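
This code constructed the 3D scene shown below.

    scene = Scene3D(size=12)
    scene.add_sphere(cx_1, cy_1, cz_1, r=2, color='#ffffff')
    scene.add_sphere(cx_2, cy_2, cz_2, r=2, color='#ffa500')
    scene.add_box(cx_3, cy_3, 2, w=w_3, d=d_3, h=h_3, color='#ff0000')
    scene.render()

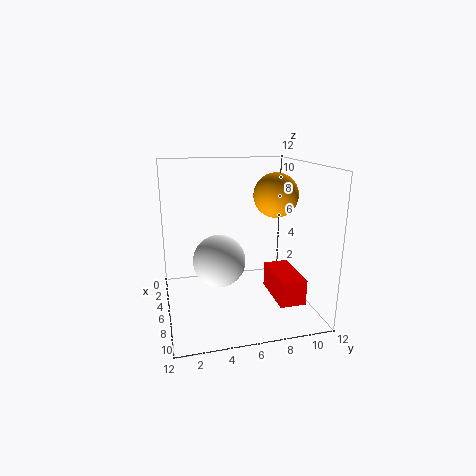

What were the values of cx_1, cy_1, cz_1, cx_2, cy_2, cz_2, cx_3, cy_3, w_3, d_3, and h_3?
cx_1 = 8; cy_1 = 4; cz_1 = 5; cx_2 = 4; cy_2 = 10; cz_2 = 9; cx_3 = 7; cy_3 = 8; w_3 = 4; d_3 = 2; h_3 = 2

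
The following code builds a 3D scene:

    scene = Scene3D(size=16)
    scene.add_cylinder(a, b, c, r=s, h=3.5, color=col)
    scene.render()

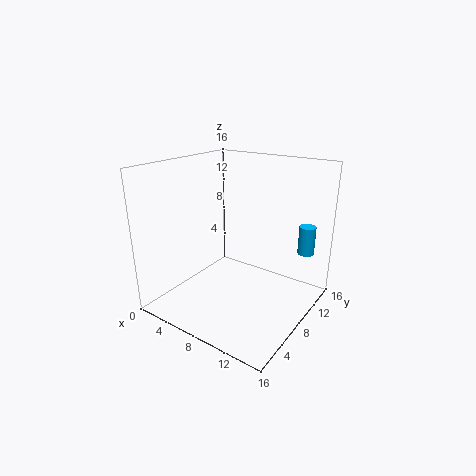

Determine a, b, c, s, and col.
a = 13.25, b = 15, c = 4.75, s = 1, col = 'deepskyblue'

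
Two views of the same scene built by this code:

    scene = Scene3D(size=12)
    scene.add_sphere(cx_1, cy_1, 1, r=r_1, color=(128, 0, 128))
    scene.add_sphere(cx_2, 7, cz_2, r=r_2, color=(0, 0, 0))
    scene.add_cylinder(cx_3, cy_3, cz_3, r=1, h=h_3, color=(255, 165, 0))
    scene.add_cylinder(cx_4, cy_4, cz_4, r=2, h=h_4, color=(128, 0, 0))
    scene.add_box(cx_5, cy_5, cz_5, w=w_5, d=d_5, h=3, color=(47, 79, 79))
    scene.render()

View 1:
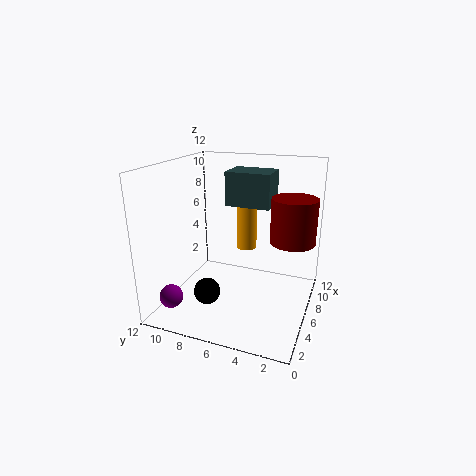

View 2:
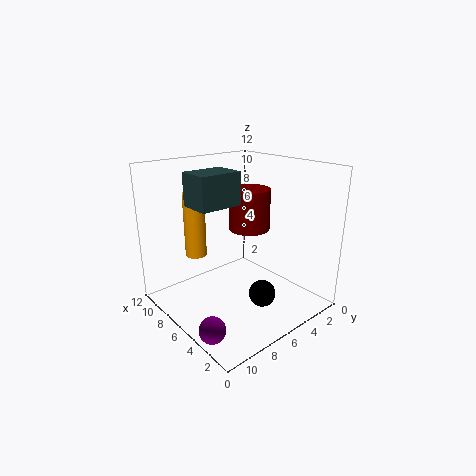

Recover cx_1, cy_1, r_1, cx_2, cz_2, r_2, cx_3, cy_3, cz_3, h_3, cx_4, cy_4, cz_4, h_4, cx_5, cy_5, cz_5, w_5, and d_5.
cx_1 = 3; cy_1 = 11; r_1 = 1; cx_2 = 2; cz_2 = 3; r_2 = 1; cx_3 = 11; cy_3 = 7; cz_3 = 3; h_3 = 6; cx_4 = 9; cy_4 = 2; cz_4 = 5; h_4 = 4; cx_5 = 8; cy_5 = 4; cz_5 = 8; w_5 = 3; d_5 = 4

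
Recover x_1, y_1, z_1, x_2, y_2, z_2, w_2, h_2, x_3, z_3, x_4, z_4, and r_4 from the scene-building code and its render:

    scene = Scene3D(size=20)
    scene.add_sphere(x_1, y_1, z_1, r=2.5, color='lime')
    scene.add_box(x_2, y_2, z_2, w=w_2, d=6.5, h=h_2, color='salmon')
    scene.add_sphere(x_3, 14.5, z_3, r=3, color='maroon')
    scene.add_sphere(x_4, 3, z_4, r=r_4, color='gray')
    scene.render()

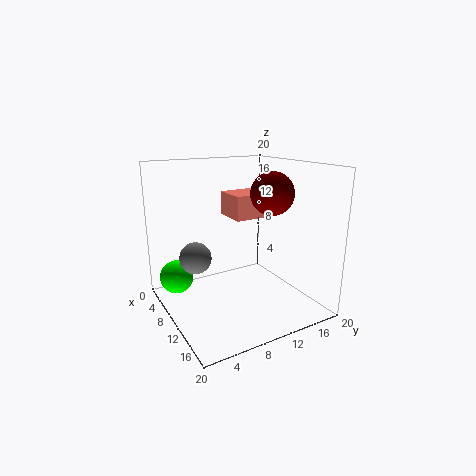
x_1 = 3.5
y_1 = 3
z_1 = 3
x_2 = 4
y_2 = 10.5
z_2 = 12
w_2 = 5
h_2 = 3.5
x_3 = 11.5
z_3 = 16
x_4 = 11.5
z_4 = 9
r_4 = 2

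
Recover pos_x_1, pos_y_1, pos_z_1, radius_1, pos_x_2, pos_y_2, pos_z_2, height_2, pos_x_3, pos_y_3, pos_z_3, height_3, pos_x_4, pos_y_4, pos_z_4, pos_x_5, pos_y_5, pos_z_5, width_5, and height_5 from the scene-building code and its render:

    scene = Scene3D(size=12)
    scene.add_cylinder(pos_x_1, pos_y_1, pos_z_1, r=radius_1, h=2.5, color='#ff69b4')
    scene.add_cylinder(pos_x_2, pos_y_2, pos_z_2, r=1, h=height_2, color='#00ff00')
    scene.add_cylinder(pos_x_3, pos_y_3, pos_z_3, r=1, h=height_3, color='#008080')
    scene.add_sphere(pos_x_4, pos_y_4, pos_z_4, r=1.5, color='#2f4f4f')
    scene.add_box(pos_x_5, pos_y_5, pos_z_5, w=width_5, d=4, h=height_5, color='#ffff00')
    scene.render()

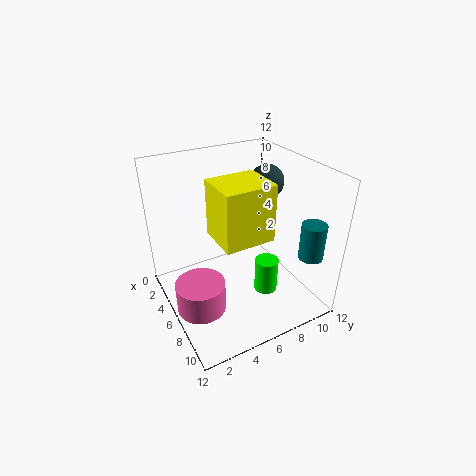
pos_x_1 = 7; pos_y_1 = 2; pos_z_1 = 1; radius_1 = 2; pos_x_2 = 7.5; pos_y_2 = 8; pos_z_2 = 1; height_2 = 3; pos_x_3 = 10; pos_y_3 = 10.5; pos_z_3 = 5; height_3 = 3; pos_x_4 = 4; pos_y_4 = 10; pos_z_4 = 9.5; pos_x_5 = 5.5; pos_y_5 = 3.5; pos_z_5 = 7; width_5 = 3.5; height_5 = 4.5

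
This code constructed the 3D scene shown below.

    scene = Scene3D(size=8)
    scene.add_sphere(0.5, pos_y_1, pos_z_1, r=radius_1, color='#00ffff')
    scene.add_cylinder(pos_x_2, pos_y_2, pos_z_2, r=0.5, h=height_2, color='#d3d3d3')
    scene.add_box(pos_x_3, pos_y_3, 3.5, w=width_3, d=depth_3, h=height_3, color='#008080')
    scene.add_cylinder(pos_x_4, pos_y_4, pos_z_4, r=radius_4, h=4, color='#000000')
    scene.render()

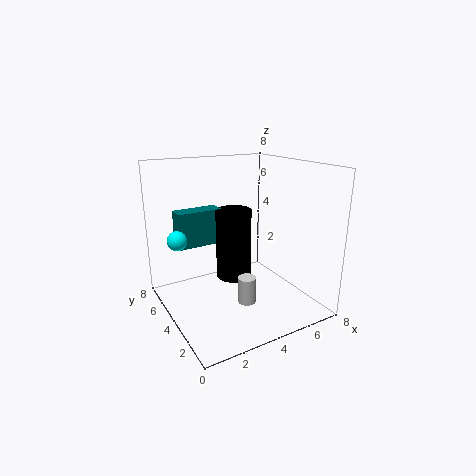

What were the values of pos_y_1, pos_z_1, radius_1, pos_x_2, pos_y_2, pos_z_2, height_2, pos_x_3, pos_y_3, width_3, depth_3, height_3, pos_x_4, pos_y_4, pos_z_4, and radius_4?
pos_y_1 = 4; pos_z_1 = 4.5; radius_1 = 0.5; pos_x_2 = 4; pos_y_2 = 3; pos_z_2 = 0.5; height_2 = 1.5; pos_x_3 = 1; pos_y_3 = 5; width_3 = 2.5; depth_3 = 1; height_3 = 2; pos_x_4 = 4; pos_y_4 = 4.5; pos_z_4 = 1.5; radius_4 = 1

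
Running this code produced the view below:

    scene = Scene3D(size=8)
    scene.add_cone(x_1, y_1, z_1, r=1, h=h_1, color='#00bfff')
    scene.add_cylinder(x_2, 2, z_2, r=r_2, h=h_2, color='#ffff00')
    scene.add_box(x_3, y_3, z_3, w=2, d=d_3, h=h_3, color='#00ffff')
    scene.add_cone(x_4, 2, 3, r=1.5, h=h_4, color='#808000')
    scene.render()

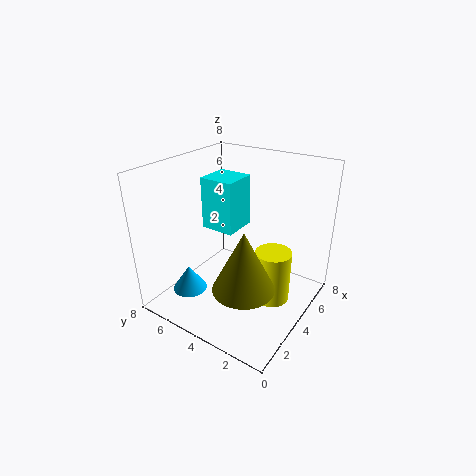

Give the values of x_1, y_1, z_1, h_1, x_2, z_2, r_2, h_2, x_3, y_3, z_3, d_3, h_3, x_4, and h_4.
x_1 = 2.5, y_1 = 6.5, z_1 = 0.5, h_1 = 1.5, x_2 = 4.5, z_2 = 0.5, r_2 = 1, h_2 = 3, x_3 = 4, y_3 = 4.5, z_3 = 4, d_3 = 2, h_3 = 3, x_4 = 1.5, h_4 = 3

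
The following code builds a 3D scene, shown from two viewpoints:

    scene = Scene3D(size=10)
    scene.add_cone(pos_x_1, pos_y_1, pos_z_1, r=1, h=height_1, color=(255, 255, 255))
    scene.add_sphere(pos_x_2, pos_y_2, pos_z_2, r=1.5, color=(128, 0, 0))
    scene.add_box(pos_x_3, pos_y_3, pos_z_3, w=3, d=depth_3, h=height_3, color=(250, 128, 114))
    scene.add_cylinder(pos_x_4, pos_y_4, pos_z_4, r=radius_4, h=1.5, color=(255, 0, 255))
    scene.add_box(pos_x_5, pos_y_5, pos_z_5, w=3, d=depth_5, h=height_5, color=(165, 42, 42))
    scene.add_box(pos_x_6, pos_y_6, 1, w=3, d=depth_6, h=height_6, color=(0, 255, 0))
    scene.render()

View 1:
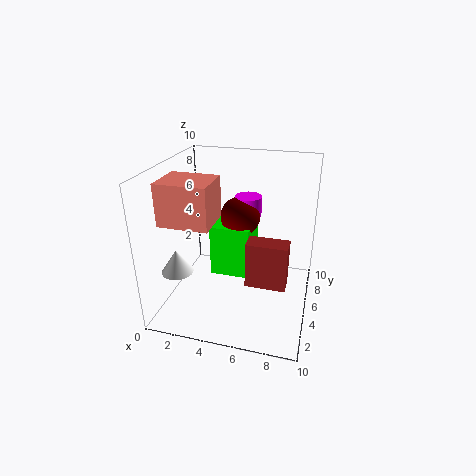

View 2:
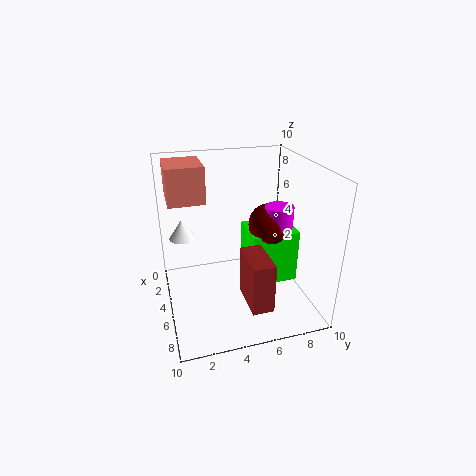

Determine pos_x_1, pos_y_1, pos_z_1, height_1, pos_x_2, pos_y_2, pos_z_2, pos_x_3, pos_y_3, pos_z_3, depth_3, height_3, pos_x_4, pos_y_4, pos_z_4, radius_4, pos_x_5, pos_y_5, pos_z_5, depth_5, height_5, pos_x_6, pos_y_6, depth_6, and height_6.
pos_x_1 = 2
pos_y_1 = 1.5
pos_z_1 = 4
height_1 = 1.5
pos_x_2 = 4.5
pos_y_2 = 7.5
pos_z_2 = 5.5
pos_x_3 = 1.5
pos_y_3 = 0.5
pos_z_3 = 7.5
depth_3 = 2.5
height_3 = 2.5
pos_x_4 = 5
pos_y_4 = 8
pos_z_4 = 5.5
radius_4 = 1
pos_x_5 = 5.5
pos_y_5 = 5
pos_z_5 = 1
depth_5 = 1.5
height_5 = 3.5
pos_x_6 = 2.5
pos_y_6 = 6
depth_6 = 3.5
height_6 = 4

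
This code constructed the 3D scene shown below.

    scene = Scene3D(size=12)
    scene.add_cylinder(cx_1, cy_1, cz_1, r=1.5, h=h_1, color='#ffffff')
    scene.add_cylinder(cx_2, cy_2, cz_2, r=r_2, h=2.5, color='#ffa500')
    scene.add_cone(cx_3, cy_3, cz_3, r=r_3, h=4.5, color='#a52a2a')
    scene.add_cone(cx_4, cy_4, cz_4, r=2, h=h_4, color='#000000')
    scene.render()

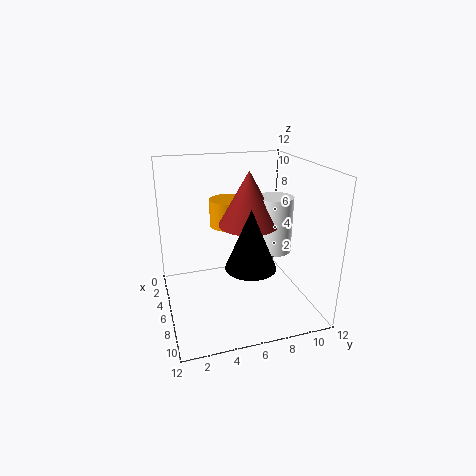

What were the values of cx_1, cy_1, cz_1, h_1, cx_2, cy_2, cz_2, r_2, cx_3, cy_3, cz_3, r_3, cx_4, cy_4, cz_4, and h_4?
cx_1 = 6
cy_1 = 9.25
cz_1 = 4.5
h_1 = 4.75
cx_2 = 2.25
cy_2 = 6.25
cz_2 = 5.75
r_2 = 1.75
cx_3 = 5.75
cy_3 = 7
cz_3 = 7
r_3 = 2.5
cx_4 = 8.5
cy_4 = 6.25
cz_4 = 4.5
h_4 = 4.75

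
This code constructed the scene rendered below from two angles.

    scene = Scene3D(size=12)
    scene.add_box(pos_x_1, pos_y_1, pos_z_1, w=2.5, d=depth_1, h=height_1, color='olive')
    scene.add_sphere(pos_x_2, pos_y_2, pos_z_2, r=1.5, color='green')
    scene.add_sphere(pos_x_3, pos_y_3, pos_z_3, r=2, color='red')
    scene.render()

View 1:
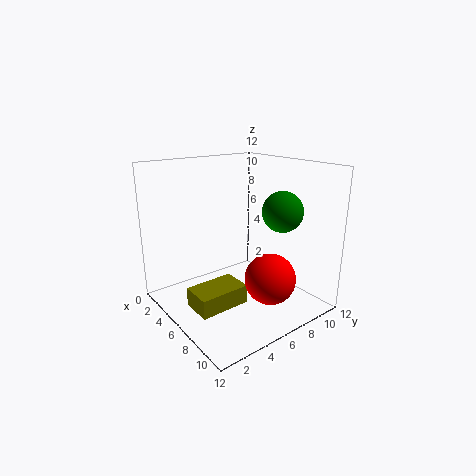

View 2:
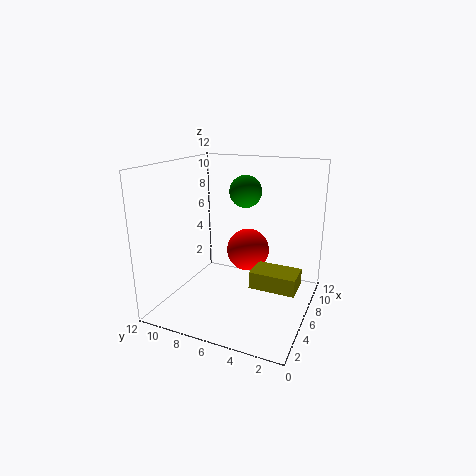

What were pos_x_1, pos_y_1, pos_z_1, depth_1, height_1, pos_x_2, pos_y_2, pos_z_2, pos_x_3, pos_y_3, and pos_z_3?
pos_x_1 = 6
pos_y_1 = 1
pos_z_1 = 1.5
depth_1 = 4
height_1 = 1.5
pos_x_2 = 10
pos_y_2 = 7
pos_z_2 = 9
pos_x_3 = 9.5
pos_y_3 = 6.5
pos_z_3 = 3.5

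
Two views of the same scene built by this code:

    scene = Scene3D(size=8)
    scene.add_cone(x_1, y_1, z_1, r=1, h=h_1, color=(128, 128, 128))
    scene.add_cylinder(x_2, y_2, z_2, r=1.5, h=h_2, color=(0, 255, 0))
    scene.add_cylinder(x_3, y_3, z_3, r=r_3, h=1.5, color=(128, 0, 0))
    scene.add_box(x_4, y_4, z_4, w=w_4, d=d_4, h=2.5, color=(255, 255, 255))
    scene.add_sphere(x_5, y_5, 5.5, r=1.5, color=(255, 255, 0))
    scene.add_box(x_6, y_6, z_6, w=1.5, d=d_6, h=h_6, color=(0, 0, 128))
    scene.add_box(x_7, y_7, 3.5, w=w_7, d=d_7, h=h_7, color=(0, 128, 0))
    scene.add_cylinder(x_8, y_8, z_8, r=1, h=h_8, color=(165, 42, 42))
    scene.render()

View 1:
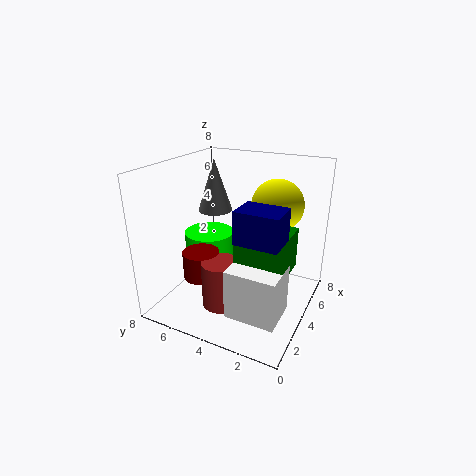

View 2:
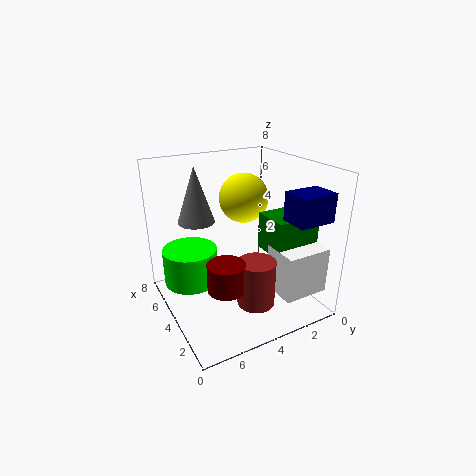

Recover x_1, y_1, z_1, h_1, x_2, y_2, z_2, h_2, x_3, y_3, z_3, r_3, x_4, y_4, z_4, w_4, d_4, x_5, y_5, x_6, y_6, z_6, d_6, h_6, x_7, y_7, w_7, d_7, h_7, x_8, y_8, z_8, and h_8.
x_1 = 5, y_1 = 6, z_1 = 5, h_1 = 3, x_2 = 5, y_2 = 6.5, z_2 = 1.5, h_2 = 2, x_3 = 2.5, y_3 = 5.5, z_3 = 2, r_3 = 1, x_4 = 0.5, y_4 = 0.5, z_4 = 1.5, w_4 = 2, d_4 = 2.5, x_5 = 6, y_5 = 2.5, x_6 = 0.5, y_6 = 0.5, z_6 = 5.5, d_6 = 2, h_6 = 1.5, x_7 = 1.5, y_7 = 0.5, w_7 = 2, d_7 = 2.5, h_7 = 2, x_8 = 2, y_8 = 4, z_8 = 1, h_8 = 2.5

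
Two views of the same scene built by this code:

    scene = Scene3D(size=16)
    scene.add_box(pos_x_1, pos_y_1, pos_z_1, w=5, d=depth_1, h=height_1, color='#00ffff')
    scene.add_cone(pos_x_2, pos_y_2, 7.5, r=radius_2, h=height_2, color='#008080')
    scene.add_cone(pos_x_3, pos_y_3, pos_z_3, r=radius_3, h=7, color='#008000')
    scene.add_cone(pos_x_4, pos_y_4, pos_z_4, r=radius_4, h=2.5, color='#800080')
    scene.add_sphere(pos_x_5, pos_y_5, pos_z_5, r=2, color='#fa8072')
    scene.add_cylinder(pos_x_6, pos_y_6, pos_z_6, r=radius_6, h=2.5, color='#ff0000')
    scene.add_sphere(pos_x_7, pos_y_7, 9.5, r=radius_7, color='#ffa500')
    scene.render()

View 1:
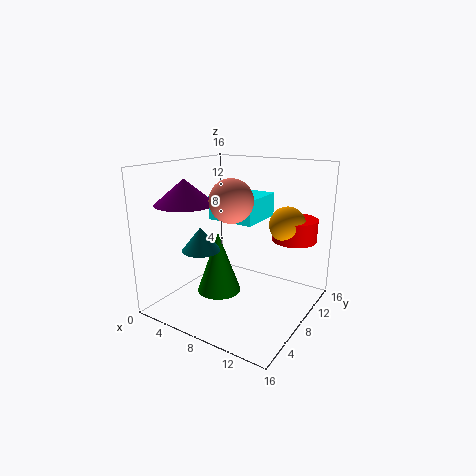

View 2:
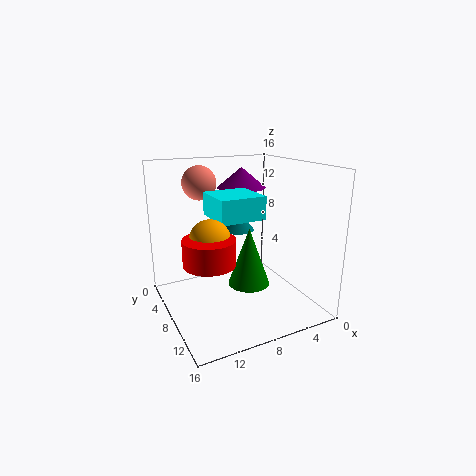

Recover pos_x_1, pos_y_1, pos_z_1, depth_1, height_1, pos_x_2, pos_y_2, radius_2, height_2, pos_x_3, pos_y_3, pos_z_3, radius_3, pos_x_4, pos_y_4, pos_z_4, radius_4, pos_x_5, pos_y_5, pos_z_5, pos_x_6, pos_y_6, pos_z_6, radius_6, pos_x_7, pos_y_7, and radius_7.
pos_x_1 = 6
pos_y_1 = 5.5
pos_z_1 = 10.5
depth_1 = 5
height_1 = 2.5
pos_x_2 = 6
pos_y_2 = 4
radius_2 = 2
height_2 = 2.5
pos_x_3 = 6
pos_y_3 = 7
pos_z_3 = 1.5
radius_3 = 2.5
pos_x_4 = 5
pos_y_4 = 3
pos_z_4 = 12.5
radius_4 = 3
pos_x_5 = 10.5
pos_y_5 = 3
pos_z_5 = 13.5
pos_x_6 = 13
pos_y_6 = 12
pos_z_6 = 7.5
radius_6 = 2.5
pos_x_7 = 12.5
pos_y_7 = 11
radius_7 = 2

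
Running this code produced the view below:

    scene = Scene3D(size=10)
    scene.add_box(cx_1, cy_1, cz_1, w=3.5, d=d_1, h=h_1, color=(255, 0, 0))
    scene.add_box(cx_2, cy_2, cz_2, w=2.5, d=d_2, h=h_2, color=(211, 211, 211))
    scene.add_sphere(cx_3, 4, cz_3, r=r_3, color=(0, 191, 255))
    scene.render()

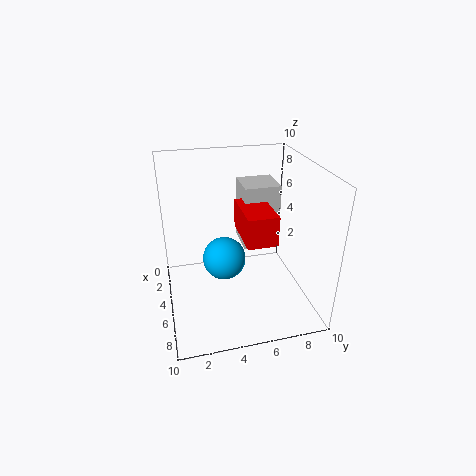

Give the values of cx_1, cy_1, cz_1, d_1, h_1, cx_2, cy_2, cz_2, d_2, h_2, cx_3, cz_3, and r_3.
cx_1 = 4, cy_1 = 5, cz_1 = 5.5, d_1 = 2, h_1 = 2, cx_2 = 2.5, cy_2 = 5.5, cz_2 = 4, d_2 = 2.5, h_2 = 4.5, cx_3 = 5, cz_3 = 3.5, r_3 = 1.5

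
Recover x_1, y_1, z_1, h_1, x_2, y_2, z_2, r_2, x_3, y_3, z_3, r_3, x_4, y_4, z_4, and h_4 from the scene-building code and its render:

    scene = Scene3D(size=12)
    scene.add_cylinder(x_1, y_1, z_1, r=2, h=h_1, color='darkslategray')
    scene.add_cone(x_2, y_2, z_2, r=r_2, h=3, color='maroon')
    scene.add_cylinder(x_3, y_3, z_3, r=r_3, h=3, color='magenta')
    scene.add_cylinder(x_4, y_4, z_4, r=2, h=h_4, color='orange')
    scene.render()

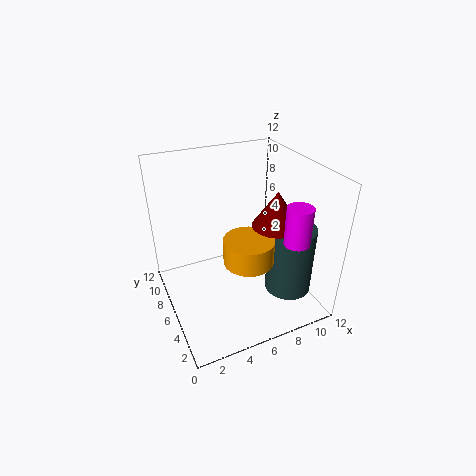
x_1 = 10; y_1 = 4; z_1 = 1; h_1 = 6; x_2 = 9; y_2 = 5; z_2 = 7; r_2 = 2; x_3 = 9; y_3 = 2; z_3 = 7; r_3 = 1; x_4 = 6; y_4 = 4; z_4 = 5; h_4 = 2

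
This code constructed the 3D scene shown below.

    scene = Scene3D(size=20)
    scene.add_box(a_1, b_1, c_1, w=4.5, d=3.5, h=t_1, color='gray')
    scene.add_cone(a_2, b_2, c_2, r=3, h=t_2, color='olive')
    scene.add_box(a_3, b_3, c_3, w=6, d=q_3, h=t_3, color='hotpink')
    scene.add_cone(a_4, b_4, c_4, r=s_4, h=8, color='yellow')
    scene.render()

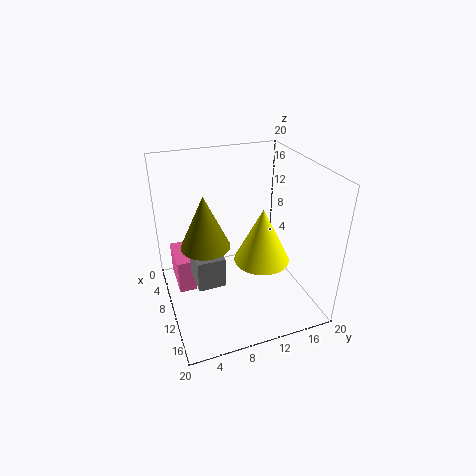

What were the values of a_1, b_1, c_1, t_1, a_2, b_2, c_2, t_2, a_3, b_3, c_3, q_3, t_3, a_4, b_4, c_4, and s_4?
a_1 = 10.5; b_1 = 3; c_1 = 6.5; t_1 = 4; a_2 = 13.5; b_2 = 4.5; c_2 = 12; t_2 = 6.5; a_3 = 2.5; b_3 = 1.5; c_3 = 1.5; q_3 = 2.5; t_3 = 5; a_4 = 10.5; b_4 = 13.5; c_4 = 6; s_4 = 4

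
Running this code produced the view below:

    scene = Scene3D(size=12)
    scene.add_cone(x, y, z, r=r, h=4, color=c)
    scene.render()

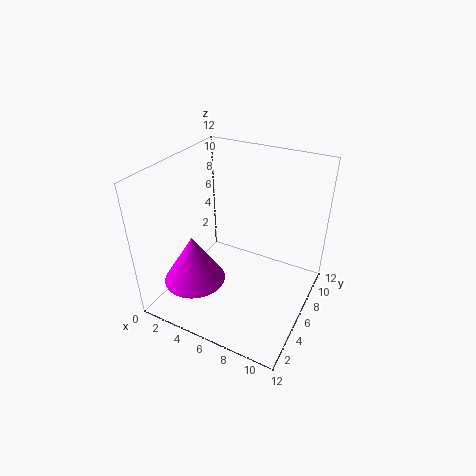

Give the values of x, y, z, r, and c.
x = 3.5
y = 3
z = 3
r = 2.5
c = 'magenta'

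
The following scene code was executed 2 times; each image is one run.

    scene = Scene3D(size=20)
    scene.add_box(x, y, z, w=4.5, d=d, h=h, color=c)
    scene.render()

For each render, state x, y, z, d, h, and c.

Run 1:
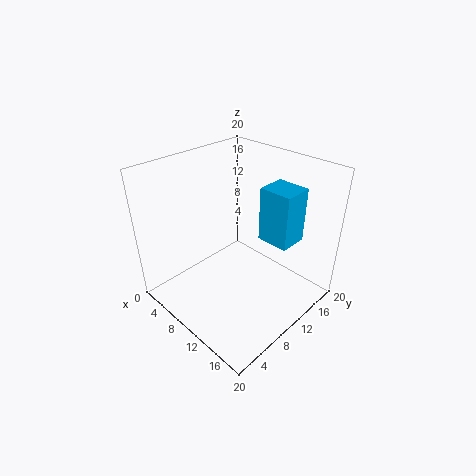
x = 12; y = 12; z = 10; d = 4; h = 7.5; c = 'deepskyblue'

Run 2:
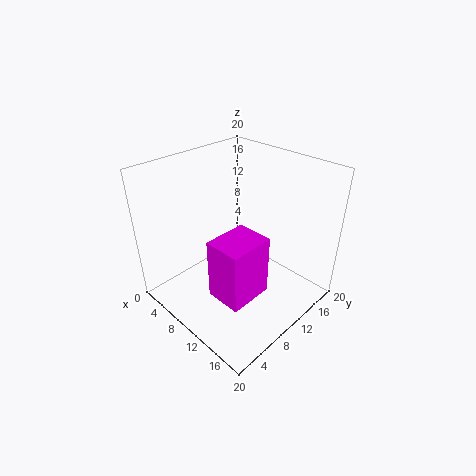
x = 13; y = 2; z = 7; d = 5.5; h = 7.5; c = 'magenta'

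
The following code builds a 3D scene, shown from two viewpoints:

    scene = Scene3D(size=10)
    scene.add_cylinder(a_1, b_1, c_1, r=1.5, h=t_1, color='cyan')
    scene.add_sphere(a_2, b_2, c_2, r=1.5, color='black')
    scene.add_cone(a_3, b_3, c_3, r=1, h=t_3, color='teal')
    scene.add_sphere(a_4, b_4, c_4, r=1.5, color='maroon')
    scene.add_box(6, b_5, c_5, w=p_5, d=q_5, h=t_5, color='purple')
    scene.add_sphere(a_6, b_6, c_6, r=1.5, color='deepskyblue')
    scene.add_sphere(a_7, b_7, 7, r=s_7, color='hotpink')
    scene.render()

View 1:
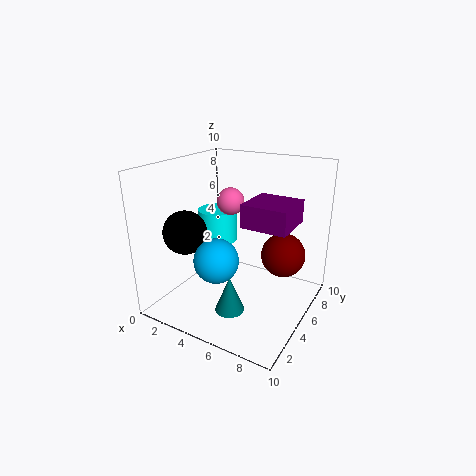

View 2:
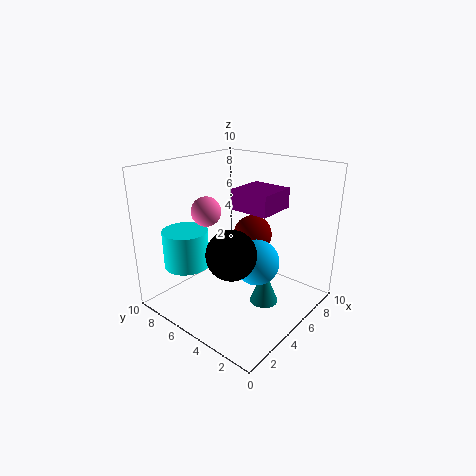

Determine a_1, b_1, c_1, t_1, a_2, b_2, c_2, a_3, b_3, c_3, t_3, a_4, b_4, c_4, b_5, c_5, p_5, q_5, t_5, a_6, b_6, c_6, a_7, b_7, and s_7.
a_1 = 2
b_1 = 7
c_1 = 3.5
t_1 = 2.5
a_2 = 2
b_2 = 3
c_2 = 5.5
a_3 = 5.5
b_3 = 3
c_3 = 0.5
t_3 = 2.5
a_4 = 8
b_4 = 6
c_4 = 4
b_5 = 3.5
c_5 = 6.5
p_5 = 3
q_5 = 3
t_5 = 1.5
a_6 = 4.5
b_6 = 3
c_6 = 4
a_7 = 3.5
b_7 = 6.5
s_7 = 1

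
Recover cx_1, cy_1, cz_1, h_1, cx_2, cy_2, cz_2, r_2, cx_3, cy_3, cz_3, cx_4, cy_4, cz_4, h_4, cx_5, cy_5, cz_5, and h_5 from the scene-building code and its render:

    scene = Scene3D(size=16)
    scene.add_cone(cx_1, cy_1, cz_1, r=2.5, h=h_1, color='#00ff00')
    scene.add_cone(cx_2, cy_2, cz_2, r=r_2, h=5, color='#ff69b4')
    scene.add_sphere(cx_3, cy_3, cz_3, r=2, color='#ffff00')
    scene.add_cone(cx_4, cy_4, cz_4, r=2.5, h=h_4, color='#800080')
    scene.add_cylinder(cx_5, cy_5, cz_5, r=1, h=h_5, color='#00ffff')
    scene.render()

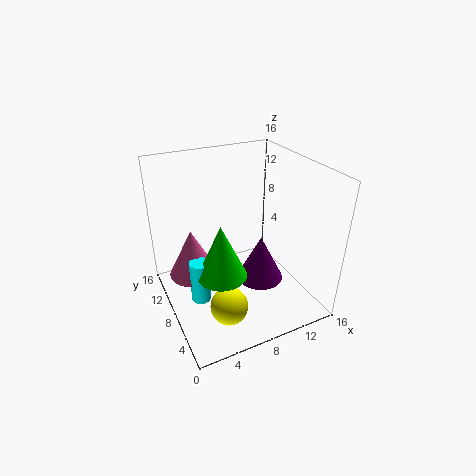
cx_1 = 4.5; cy_1 = 4.5; cz_1 = 6.5; h_1 = 5.5; cx_2 = 2.5; cy_2 = 7.5; cz_2 = 5.5; r_2 = 2.5; cx_3 = 5; cy_3 = 4; cz_3 = 2.5; cx_4 = 9.5; cy_4 = 5.5; cz_4 = 4; h_4 = 5; cx_5 = 2.5; cy_5 = 5.5; cz_5 = 3.5; h_5 = 4.5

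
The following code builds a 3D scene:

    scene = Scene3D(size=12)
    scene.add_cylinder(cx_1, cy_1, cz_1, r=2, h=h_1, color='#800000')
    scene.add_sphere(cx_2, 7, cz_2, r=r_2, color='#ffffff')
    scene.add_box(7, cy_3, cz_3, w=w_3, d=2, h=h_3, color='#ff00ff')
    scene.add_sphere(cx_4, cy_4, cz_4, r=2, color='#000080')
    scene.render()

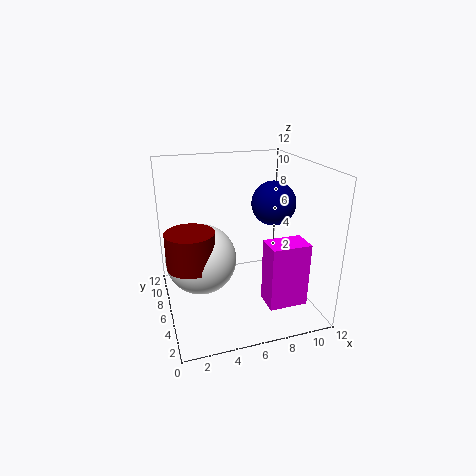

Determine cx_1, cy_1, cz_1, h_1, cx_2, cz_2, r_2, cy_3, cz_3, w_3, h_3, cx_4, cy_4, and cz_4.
cx_1 = 2; cy_1 = 6; cz_1 = 4; h_1 = 3; cx_2 = 3; cz_2 = 4; r_2 = 3; cy_3 = 1; cz_3 = 2; w_3 = 3; h_3 = 5; cx_4 = 10; cy_4 = 8; cz_4 = 8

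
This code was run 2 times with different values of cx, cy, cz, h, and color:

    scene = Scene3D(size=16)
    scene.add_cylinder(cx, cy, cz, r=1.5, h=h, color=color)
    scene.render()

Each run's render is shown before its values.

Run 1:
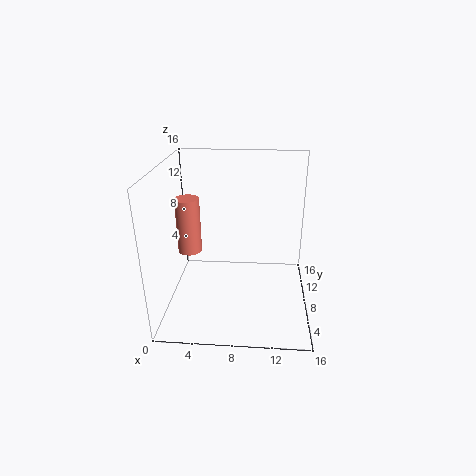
cx = 1.5, cy = 12, cz = 4, h = 7, color = 'salmon'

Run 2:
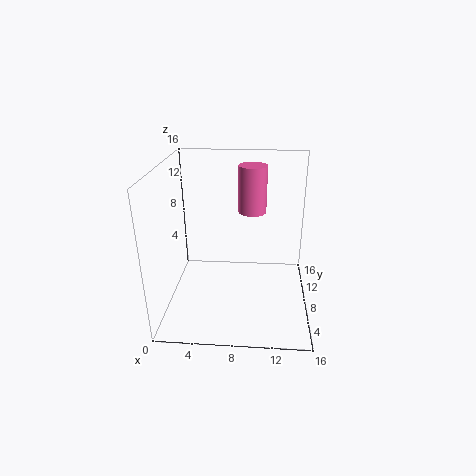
cx = 9.5, cy = 8.5, cz = 11, h = 5, color = 'hotpink'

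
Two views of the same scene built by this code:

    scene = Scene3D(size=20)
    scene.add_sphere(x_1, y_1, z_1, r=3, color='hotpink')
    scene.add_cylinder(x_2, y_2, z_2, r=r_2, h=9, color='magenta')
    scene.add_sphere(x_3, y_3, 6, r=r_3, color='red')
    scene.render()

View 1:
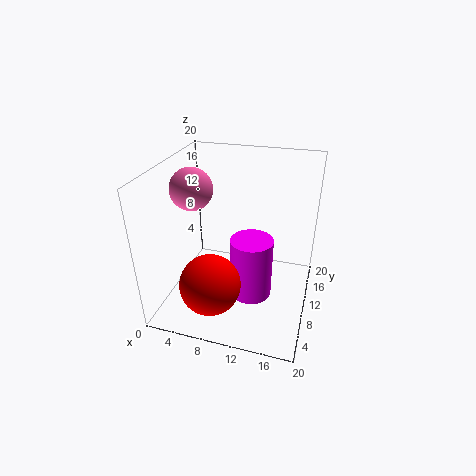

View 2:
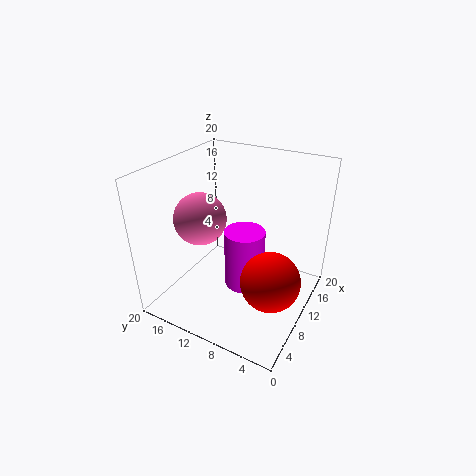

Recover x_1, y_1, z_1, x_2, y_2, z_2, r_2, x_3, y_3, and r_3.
x_1 = 3; y_1 = 11; z_1 = 16; x_2 = 12; y_2 = 10; z_2 = 1; r_2 = 3; x_3 = 8; y_3 = 4; r_3 = 4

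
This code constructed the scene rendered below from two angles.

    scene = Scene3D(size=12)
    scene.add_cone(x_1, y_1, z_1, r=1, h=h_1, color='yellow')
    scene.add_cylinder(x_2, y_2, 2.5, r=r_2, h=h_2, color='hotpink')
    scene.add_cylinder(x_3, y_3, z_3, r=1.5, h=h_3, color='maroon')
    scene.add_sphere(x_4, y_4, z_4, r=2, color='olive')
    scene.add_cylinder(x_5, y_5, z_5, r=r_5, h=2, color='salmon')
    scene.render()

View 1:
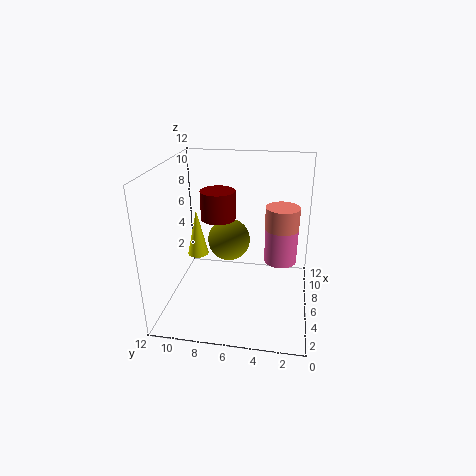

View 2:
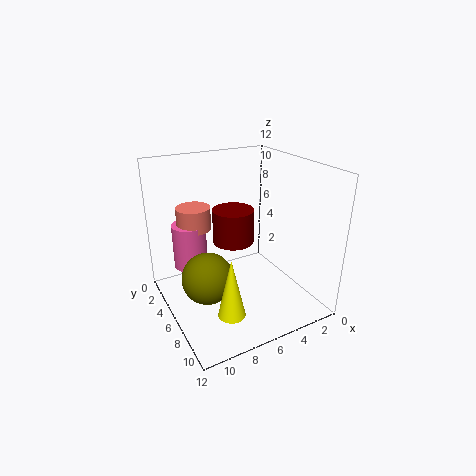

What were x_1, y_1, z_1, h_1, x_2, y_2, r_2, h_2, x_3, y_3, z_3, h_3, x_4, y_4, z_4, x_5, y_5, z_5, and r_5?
x_1 = 9, y_1 = 10.5, z_1 = 2.5, h_1 = 4.5, x_2 = 9, y_2 = 2.5, r_2 = 1.5, h_2 = 4, x_3 = 7.5, y_3 = 8, z_3 = 7, h_3 = 2.5, x_4 = 9.5, y_4 = 7.5, z_4 = 4, x_5 = 8.5, y_5 = 2.5, z_5 = 6, r_5 = 1.5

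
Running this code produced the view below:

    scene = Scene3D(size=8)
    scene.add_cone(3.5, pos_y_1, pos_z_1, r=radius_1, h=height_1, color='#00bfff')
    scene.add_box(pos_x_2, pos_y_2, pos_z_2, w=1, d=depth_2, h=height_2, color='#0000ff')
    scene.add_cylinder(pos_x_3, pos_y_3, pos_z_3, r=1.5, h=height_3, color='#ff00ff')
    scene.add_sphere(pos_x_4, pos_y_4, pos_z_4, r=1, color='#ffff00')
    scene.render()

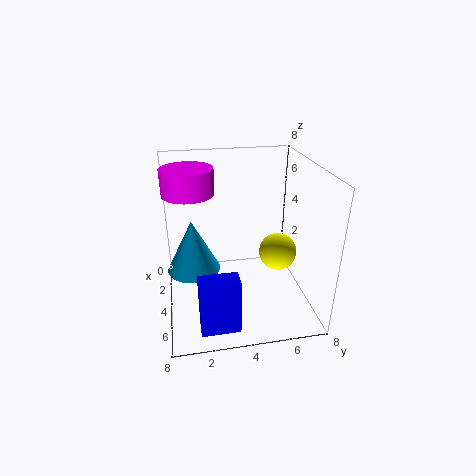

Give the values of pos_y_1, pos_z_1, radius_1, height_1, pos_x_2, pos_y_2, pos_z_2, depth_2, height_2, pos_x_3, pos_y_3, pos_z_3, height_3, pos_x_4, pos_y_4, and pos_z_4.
pos_y_1 = 1.5; pos_z_1 = 2; radius_1 = 1.5; height_1 = 3; pos_x_2 = 6.5; pos_y_2 = 1.5; pos_z_2 = 0.5; depth_2 = 2; height_2 = 3; pos_x_3 = 2; pos_y_3 = 1.5; pos_z_3 = 6; height_3 = 1.5; pos_x_4 = 5; pos_y_4 = 6; pos_z_4 = 3.5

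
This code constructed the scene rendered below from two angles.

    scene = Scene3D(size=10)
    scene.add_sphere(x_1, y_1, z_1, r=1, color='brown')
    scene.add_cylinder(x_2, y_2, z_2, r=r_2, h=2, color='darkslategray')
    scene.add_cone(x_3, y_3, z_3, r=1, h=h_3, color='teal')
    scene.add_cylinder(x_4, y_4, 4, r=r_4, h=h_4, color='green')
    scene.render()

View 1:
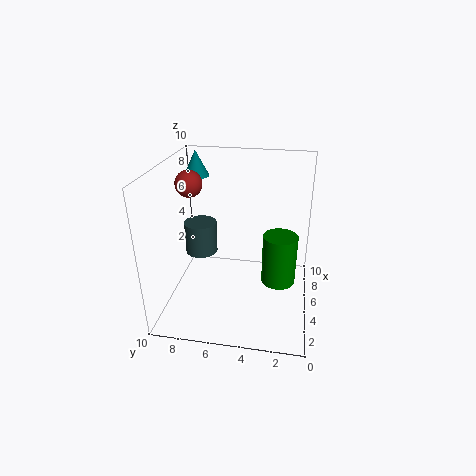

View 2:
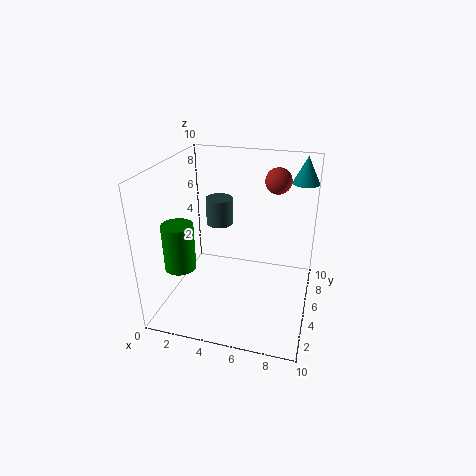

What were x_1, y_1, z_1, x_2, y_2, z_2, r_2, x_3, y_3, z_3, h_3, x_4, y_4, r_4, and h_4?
x_1 = 7; y_1 = 9; z_1 = 8; x_2 = 3; y_2 = 7; z_2 = 5; r_2 = 1; x_3 = 9; y_3 = 9; z_3 = 8; h_3 = 2; x_4 = 2; y_4 = 2; r_4 = 1; h_4 = 3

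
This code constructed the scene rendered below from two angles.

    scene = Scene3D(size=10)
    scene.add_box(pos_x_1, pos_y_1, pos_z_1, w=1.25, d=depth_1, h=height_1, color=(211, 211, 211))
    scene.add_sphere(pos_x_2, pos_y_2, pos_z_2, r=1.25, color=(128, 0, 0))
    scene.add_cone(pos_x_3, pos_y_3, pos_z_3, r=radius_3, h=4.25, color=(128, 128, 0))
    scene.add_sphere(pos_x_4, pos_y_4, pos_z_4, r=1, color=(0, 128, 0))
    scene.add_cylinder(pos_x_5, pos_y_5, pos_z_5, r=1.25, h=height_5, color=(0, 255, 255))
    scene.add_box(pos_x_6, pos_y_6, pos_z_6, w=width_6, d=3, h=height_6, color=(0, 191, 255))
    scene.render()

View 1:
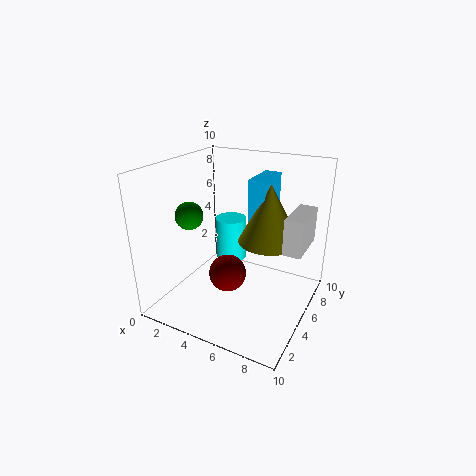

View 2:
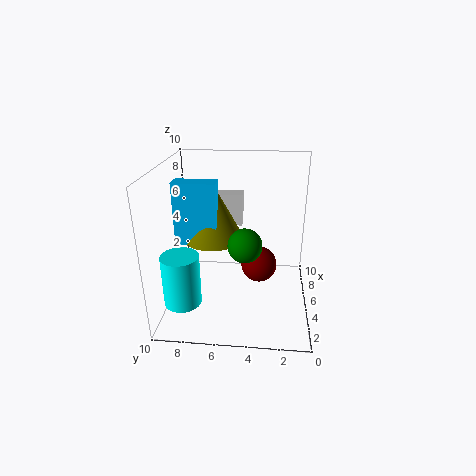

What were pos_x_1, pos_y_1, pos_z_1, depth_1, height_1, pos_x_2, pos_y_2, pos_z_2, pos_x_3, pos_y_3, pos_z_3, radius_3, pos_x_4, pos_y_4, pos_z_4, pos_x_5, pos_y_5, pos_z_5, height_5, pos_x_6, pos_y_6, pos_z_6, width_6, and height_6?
pos_x_1 = 8.25, pos_y_1 = 5, pos_z_1 = 4.5, depth_1 = 3.25, height_1 = 2.5, pos_x_2 = 5, pos_y_2 = 3.5, pos_z_2 = 3, pos_x_3 = 6.5, pos_y_3 = 7, pos_z_3 = 4.25, radius_3 = 2.25, pos_x_4 = 1.5, pos_y_4 = 4.25, pos_z_4 = 6.25, pos_x_5 = 2.5, pos_y_5 = 8.5, pos_z_5 = 1.25, height_5 = 3.5, pos_x_6 = 5, pos_y_6 = 6.5, pos_z_6 = 4.25, width_6 = 1.25, height_6 = 4.5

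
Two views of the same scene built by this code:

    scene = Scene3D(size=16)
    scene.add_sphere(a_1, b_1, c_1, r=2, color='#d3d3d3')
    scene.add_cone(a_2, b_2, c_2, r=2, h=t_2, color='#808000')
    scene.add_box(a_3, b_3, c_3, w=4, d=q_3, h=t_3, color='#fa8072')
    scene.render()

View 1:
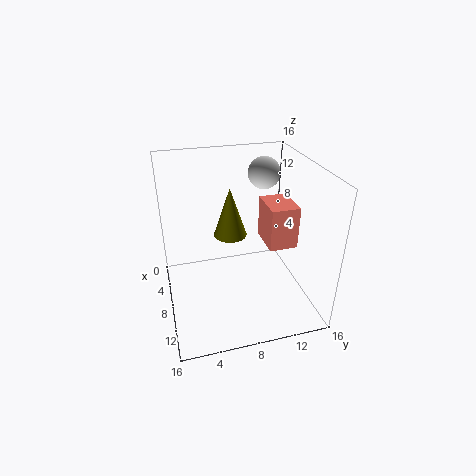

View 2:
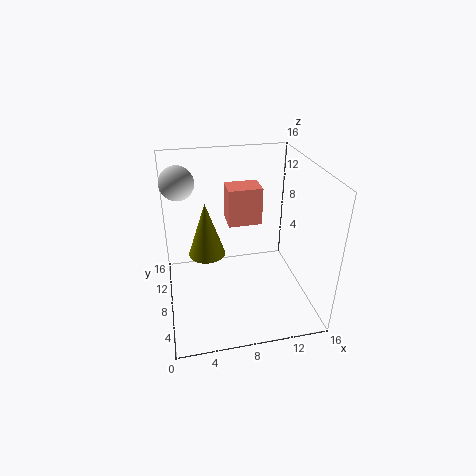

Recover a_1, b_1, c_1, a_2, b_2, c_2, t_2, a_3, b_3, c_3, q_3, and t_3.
a_1 = 2; b_1 = 13; c_1 = 13; a_2 = 4.5; b_2 = 8; c_2 = 6.5; t_2 = 6; a_3 = 7.5; b_3 = 10.5; c_3 = 8; q_3 = 3; t_3 = 4.5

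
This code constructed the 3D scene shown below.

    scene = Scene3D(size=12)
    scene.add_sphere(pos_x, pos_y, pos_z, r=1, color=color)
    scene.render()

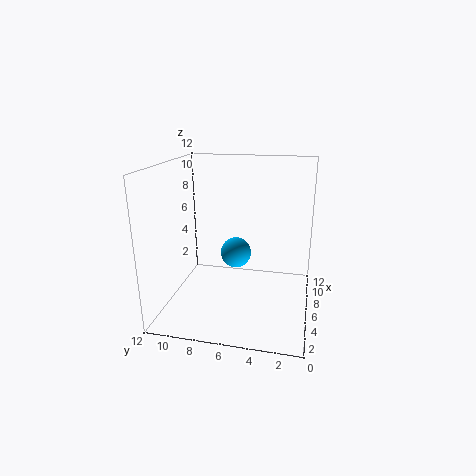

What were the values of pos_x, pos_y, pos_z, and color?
pos_x = 1; pos_y = 5; pos_z = 7; color = 'deepskyblue'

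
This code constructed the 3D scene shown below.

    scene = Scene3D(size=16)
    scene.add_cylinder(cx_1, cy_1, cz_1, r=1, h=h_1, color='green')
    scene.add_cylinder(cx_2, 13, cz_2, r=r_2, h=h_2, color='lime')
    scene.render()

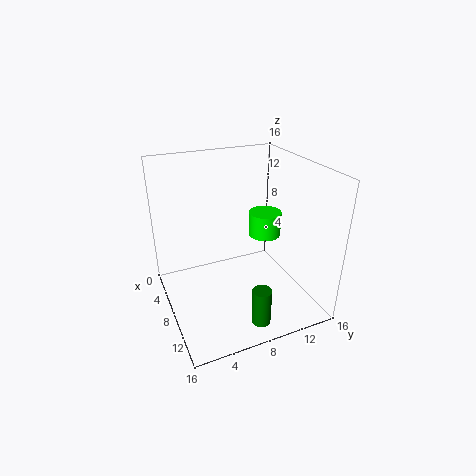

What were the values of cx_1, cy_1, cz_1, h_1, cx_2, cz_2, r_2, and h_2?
cx_1 = 14; cy_1 = 8; cz_1 = 1; h_1 = 4; cx_2 = 5; cz_2 = 6; r_2 = 2; h_2 = 3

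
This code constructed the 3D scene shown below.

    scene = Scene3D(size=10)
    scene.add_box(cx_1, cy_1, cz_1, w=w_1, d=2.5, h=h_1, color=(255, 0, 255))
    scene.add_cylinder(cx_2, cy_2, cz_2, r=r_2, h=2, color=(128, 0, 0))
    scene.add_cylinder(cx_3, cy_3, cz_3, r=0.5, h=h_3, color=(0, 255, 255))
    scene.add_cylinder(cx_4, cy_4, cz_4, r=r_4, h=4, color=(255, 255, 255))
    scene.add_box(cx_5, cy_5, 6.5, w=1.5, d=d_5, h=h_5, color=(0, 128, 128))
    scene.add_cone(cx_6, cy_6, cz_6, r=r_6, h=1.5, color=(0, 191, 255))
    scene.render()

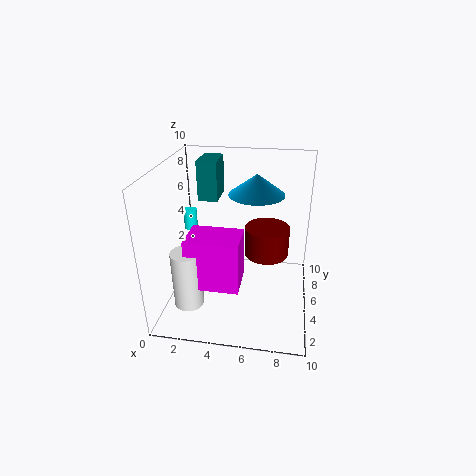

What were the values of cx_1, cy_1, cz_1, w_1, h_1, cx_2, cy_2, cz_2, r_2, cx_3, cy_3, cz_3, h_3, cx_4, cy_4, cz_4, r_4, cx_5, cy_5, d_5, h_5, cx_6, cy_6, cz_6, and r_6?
cx_1 = 2
cy_1 = 2
cz_1 = 2.5
w_1 = 3.5
h_1 = 3.5
cx_2 = 7
cy_2 = 5
cz_2 = 4
r_2 = 1.5
cx_3 = 1
cy_3 = 7
cz_3 = 4.5
h_3 = 1.5
cx_4 = 2
cy_4 = 2.5
cz_4 = 1
r_4 = 1
cx_5 = 1.5
cy_5 = 7.5
d_5 = 2.5
h_5 = 3
cx_6 = 6
cy_6 = 7
cz_6 = 7.5
r_6 = 2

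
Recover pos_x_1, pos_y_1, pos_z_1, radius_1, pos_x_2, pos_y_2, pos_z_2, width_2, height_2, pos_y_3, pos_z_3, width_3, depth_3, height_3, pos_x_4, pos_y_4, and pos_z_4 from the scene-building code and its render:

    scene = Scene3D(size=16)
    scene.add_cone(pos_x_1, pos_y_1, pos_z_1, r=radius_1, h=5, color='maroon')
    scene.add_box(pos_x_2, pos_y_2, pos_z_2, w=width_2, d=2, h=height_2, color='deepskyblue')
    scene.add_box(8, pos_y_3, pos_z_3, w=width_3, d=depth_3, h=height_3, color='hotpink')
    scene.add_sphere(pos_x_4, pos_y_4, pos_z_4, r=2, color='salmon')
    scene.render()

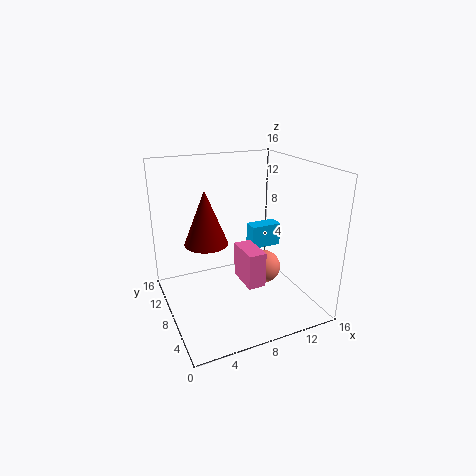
pos_x_1 = 3
pos_y_1 = 4
pos_z_1 = 10
radius_1 = 2
pos_x_2 = 12
pos_y_2 = 12
pos_z_2 = 4
width_2 = 4
height_2 = 3
pos_y_3 = 5
pos_z_3 = 3
width_3 = 2
depth_3 = 4
height_3 = 4
pos_x_4 = 12
pos_y_4 = 9
pos_z_4 = 3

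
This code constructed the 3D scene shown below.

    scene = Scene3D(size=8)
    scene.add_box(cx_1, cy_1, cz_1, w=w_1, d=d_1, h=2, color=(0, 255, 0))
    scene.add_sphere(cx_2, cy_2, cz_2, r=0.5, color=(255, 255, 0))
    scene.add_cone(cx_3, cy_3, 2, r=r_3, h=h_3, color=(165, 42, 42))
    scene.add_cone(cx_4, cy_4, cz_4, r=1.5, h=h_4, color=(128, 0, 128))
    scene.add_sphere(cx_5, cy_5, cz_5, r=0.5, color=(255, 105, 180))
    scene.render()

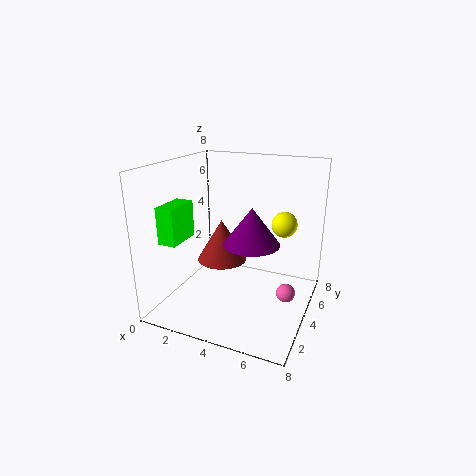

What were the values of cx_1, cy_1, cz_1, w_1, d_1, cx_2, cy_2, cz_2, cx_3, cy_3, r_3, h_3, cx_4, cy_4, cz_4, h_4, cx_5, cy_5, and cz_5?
cx_1 = 0.5
cy_1 = 1.5
cz_1 = 4
w_1 = 1
d_1 = 2
cx_2 = 7.5
cy_2 = 0.5
cz_2 = 6.5
cx_3 = 2.5
cy_3 = 5
r_3 = 1.5
h_3 = 2.5
cx_4 = 5
cy_4 = 3.5
cz_4 = 4
h_4 = 2
cx_5 = 7
cy_5 = 3.5
cz_5 = 1.5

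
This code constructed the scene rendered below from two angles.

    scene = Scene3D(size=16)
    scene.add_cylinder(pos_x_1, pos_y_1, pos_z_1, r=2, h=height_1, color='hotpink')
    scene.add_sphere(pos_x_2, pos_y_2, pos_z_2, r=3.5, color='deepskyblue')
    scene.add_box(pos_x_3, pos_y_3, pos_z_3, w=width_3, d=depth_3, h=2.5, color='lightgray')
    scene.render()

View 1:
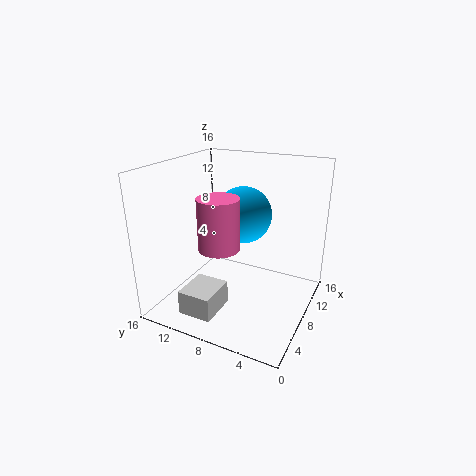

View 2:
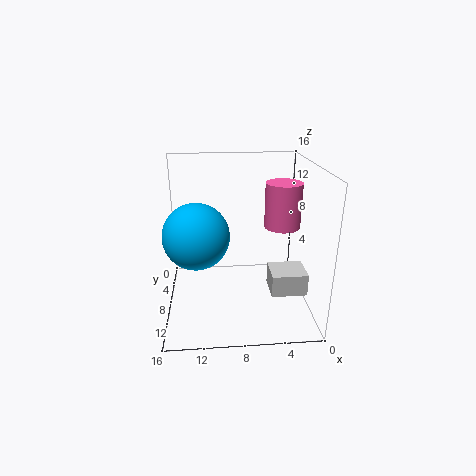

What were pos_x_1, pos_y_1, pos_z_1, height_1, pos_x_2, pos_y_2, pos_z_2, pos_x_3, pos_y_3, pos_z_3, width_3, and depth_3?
pos_x_1 = 3; pos_y_1 = 7.5; pos_z_1 = 9; height_1 = 5; pos_x_2 = 12.5; pos_y_2 = 9.5; pos_z_2 = 9; pos_x_3 = 0.5; pos_y_3 = 7.5; pos_z_3 = 2; width_3 = 4; depth_3 = 3.5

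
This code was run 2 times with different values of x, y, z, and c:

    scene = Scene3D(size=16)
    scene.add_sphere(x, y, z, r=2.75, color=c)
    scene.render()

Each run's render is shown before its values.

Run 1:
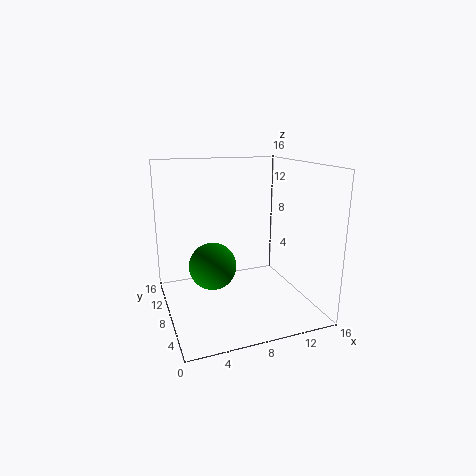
x = 5.5
y = 9.75
z = 4.25
c = 'green'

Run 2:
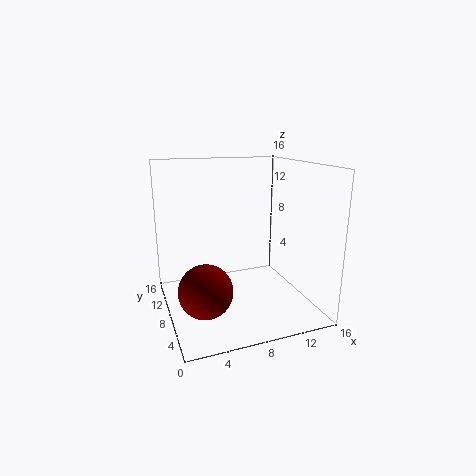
x = 3.25
y = 4.5
z = 4
c = 'maroon'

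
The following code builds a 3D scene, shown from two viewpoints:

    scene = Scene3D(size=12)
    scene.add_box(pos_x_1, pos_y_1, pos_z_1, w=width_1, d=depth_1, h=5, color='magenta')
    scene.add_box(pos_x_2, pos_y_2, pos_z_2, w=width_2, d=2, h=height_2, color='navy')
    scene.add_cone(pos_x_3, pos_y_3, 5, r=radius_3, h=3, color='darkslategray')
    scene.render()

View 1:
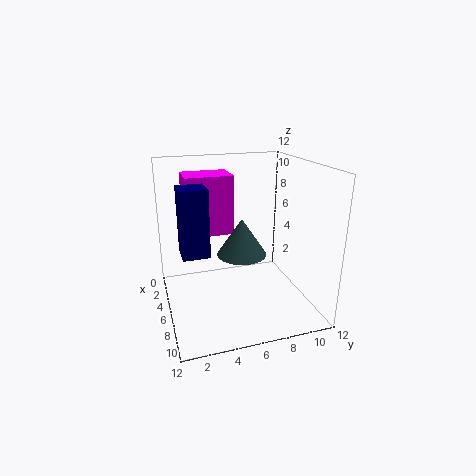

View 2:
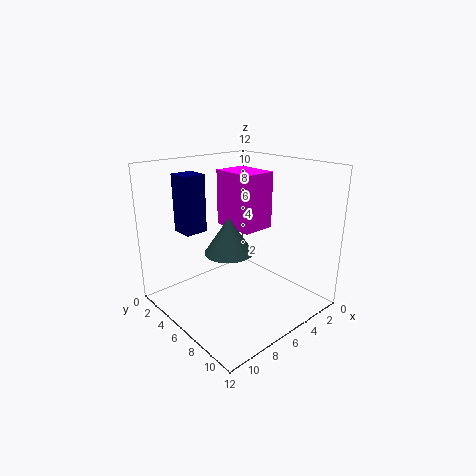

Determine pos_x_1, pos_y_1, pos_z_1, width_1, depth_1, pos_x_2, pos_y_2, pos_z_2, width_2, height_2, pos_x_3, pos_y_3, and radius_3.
pos_x_1 = 2
pos_y_1 = 2
pos_z_1 = 6
width_1 = 3
depth_1 = 4
pos_x_2 = 7
pos_y_2 = 1
pos_z_2 = 6
width_2 = 2
height_2 = 5
pos_x_3 = 7
pos_y_3 = 6
radius_3 = 2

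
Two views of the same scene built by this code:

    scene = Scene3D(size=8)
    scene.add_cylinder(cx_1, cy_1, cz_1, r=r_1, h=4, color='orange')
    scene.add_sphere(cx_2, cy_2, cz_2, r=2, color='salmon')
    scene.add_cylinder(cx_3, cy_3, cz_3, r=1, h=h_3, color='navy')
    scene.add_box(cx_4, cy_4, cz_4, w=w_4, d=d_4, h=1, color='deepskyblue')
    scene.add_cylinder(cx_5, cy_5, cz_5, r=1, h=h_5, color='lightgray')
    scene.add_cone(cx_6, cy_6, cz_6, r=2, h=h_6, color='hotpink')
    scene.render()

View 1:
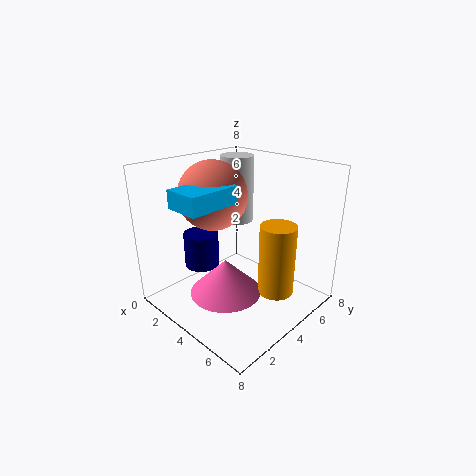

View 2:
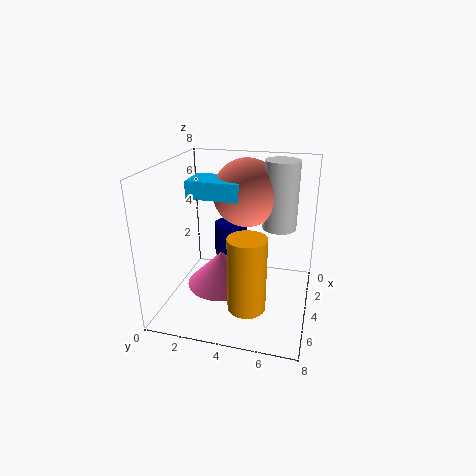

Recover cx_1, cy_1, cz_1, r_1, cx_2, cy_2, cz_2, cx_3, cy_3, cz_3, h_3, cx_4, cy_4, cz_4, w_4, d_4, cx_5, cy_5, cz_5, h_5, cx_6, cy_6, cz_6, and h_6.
cx_1 = 6, cy_1 = 5, cz_1 = 1, r_1 = 1, cx_2 = 2, cy_2 = 4, cz_2 = 6, cx_3 = 2, cy_3 = 3, cz_3 = 2, h_3 = 2, cx_4 = 2, cy_4 = 1, cz_4 = 6, w_4 = 2, d_4 = 3, cx_5 = 2, cy_5 = 6, cz_5 = 4, h_5 = 4, cx_6 = 4, cy_6 = 3, cz_6 = 1, h_6 = 2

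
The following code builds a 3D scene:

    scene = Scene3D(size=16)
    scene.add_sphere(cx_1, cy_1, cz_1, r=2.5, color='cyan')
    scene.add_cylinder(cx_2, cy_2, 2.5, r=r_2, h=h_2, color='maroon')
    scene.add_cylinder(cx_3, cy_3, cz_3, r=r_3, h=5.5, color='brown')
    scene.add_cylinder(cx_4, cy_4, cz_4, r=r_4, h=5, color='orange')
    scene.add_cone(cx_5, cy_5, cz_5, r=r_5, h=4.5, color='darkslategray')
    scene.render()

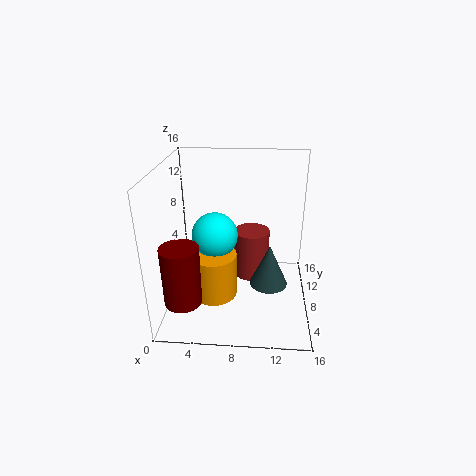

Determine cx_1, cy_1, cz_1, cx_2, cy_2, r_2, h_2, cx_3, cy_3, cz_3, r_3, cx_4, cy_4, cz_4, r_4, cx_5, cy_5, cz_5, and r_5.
cx_1 = 5.5, cy_1 = 7.5, cz_1 = 8.5, cx_2 = 2.5, cy_2 = 3.5, r_2 = 2, h_2 = 6.5, cx_3 = 9.5, cy_3 = 9, cz_3 = 3, r_3 = 2, cx_4 = 5.5, cy_4 = 6, cz_4 = 2, r_4 = 2.5, cx_5 = 11.5, cy_5 = 5.5, cz_5 = 4, r_5 = 2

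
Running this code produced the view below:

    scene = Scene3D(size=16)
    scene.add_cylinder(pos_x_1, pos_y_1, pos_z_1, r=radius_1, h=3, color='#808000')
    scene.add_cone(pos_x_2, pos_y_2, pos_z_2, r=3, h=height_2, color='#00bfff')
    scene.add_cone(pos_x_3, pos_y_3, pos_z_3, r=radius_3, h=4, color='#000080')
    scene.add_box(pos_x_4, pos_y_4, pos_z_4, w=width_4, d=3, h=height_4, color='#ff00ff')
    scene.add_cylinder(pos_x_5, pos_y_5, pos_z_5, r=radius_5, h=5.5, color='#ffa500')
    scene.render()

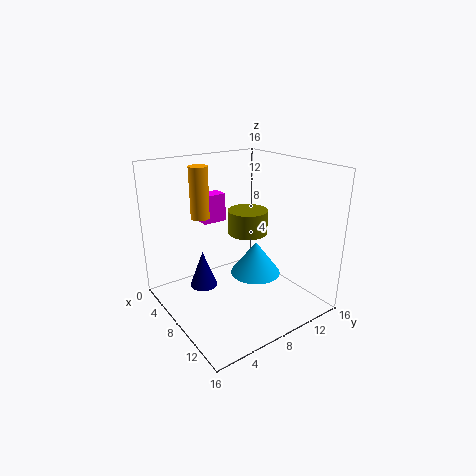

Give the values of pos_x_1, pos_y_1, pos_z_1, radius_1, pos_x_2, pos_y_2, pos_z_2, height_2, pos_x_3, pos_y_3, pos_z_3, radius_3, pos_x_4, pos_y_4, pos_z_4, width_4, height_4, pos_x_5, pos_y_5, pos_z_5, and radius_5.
pos_x_1 = 4.5; pos_y_1 = 12; pos_z_1 = 6.5; radius_1 = 2.5; pos_x_2 = 7.5; pos_y_2 = 11; pos_z_2 = 2.5; height_2 = 4; pos_x_3 = 7; pos_y_3 = 4; pos_z_3 = 3; radius_3 = 1.5; pos_x_4 = 0.5; pos_y_4 = 7; pos_z_4 = 8; width_4 = 2; height_4 = 3.5; pos_x_5 = 6; pos_y_5 = 4.5; pos_z_5 = 10.5; radius_5 = 1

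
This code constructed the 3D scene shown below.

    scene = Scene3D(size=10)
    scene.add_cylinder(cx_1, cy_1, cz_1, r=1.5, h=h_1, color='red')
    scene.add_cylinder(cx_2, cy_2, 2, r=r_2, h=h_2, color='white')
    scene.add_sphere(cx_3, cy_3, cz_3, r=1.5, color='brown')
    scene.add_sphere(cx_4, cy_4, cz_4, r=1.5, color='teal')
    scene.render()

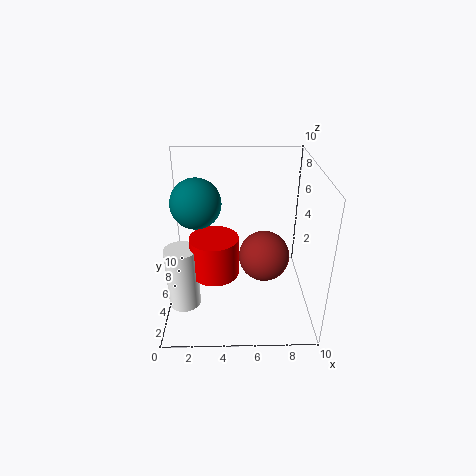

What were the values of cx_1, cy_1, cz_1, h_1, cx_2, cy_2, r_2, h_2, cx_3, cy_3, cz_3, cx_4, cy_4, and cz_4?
cx_1 = 3.5; cy_1 = 2.5; cz_1 = 4; h_1 = 2.5; cx_2 = 1.5; cy_2 = 2; r_2 = 1; h_2 = 4; cx_3 = 6.5; cy_3 = 2; cz_3 = 5.5; cx_4 = 2.5; cy_4 = 3; cz_4 = 8.5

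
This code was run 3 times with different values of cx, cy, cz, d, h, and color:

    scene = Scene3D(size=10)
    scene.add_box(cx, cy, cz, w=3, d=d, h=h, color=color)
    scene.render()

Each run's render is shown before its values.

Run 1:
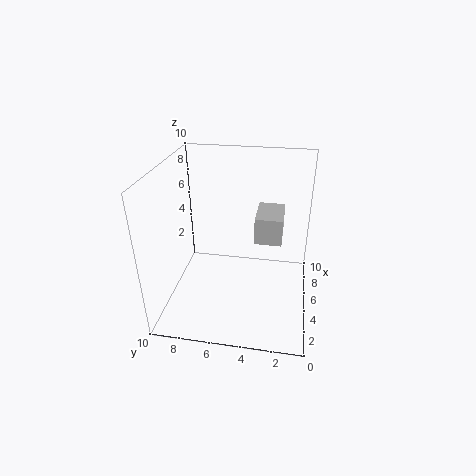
cx = 6, cy = 2, cz = 4, d = 2, h = 2, color = 'lightgray'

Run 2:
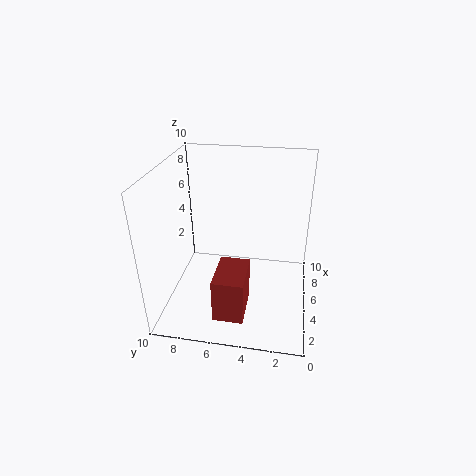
cx = 1, cy = 4, cz = 1, d = 2, h = 3, color = 'brown'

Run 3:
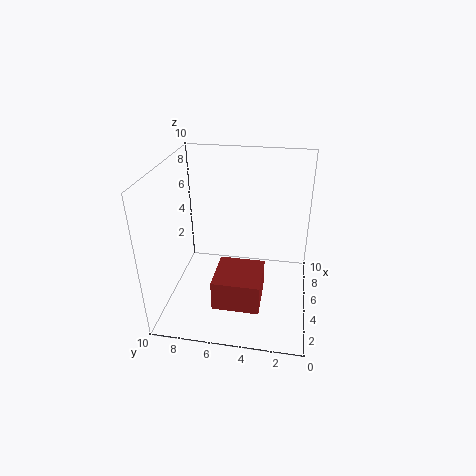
cx = 1, cy = 3, cz = 2, d = 3, h = 2, color = 'brown'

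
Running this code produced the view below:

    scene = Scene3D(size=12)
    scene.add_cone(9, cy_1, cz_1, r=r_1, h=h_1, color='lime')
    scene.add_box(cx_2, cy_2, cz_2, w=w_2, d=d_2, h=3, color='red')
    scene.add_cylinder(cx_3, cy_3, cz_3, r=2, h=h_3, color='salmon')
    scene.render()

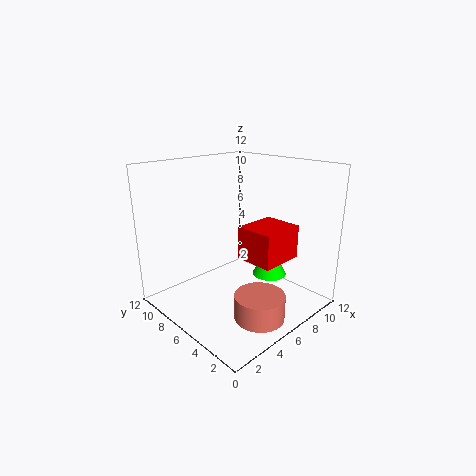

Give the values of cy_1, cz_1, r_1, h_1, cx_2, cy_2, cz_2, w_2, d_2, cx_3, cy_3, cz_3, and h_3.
cy_1 = 5
cz_1 = 2
r_1 = 1.5
h_1 = 3
cx_2 = 7
cy_2 = 3.5
cz_2 = 3.5
w_2 = 4
d_2 = 3.5
cx_3 = 5
cy_3 = 2.5
cz_3 = 0.5
h_3 = 2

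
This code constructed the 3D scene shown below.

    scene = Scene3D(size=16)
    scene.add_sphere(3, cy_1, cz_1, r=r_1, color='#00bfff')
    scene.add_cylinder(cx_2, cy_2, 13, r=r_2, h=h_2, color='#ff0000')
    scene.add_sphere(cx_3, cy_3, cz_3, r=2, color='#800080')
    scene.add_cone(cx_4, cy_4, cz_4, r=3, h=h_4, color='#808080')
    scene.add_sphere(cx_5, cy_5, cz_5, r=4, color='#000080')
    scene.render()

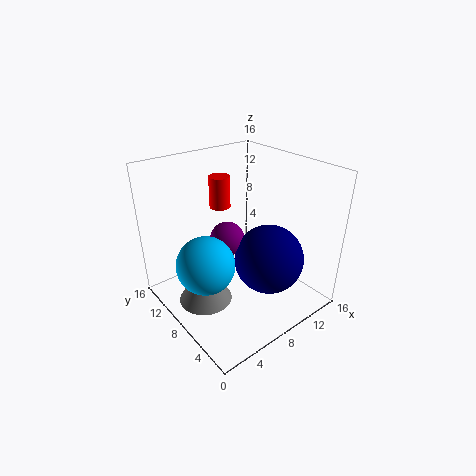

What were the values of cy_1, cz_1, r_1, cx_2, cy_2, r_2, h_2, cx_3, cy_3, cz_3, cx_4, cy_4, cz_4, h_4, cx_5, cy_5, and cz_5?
cy_1 = 7; cz_1 = 7; r_1 = 3; cx_2 = 5; cy_2 = 7; r_2 = 1; h_2 = 3; cx_3 = 8; cy_3 = 10; cz_3 = 7; cx_4 = 4; cy_4 = 9; cz_4 = 1; h_4 = 5; cx_5 = 11; cy_5 = 6; cz_5 = 5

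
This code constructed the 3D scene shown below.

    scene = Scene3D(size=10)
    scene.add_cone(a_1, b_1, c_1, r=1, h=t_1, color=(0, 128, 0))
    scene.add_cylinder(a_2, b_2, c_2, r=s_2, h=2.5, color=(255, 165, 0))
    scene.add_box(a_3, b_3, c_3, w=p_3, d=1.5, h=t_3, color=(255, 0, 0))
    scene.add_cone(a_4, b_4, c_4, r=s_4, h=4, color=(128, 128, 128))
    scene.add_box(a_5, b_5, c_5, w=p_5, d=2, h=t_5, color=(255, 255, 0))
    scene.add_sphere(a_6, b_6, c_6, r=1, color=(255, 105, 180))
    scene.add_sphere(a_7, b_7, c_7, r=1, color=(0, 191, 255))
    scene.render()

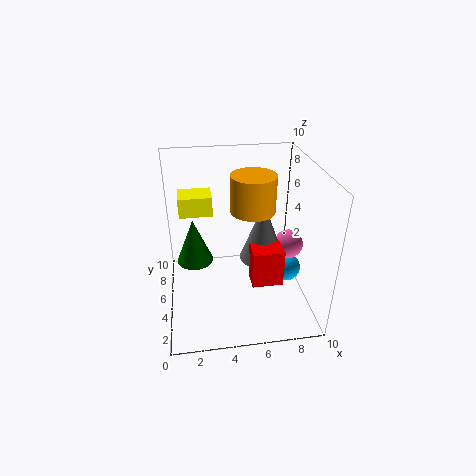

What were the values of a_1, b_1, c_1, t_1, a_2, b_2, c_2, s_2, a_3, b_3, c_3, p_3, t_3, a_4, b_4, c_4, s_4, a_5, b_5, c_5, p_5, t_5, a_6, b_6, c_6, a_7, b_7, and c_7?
a_1 = 2, b_1 = 1.5, c_1 = 6, t_1 = 2.5, a_2 = 6, b_2 = 5, c_2 = 7, s_2 = 1.5, a_3 = 5.5, b_3 = 2, c_3 = 3, p_3 = 2, t_3 = 2.5, a_4 = 6.5, b_4 = 4, c_4 = 4, s_4 = 1.5, a_5 = 1, b_5 = 7.5, c_5 = 5.5, p_5 = 2.5, t_5 = 1.5, a_6 = 8.5, b_6 = 4.5, c_6 = 4.5, a_7 = 8.5, b_7 = 4.5, c_7 = 2.5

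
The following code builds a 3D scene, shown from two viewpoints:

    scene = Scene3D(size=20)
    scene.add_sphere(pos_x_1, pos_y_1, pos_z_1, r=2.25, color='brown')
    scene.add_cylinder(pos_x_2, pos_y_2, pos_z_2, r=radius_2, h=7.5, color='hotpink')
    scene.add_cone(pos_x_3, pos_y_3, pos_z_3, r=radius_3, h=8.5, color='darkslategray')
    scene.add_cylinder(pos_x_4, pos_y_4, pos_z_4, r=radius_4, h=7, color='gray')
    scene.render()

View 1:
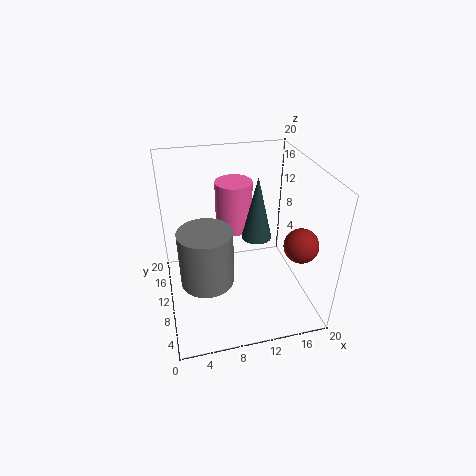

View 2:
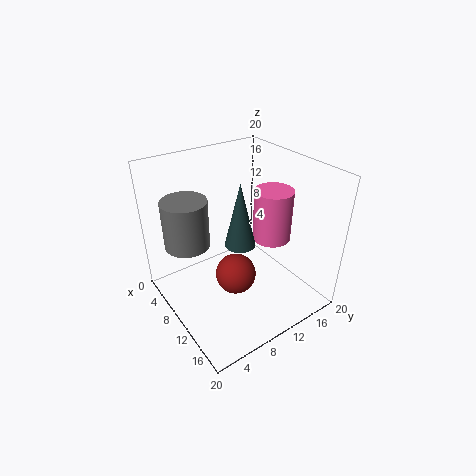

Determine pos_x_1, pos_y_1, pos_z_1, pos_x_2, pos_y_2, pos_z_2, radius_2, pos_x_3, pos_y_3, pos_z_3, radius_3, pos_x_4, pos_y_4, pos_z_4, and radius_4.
pos_x_1 = 17; pos_y_1 = 4.75; pos_z_1 = 11; pos_x_2 = 10.75; pos_y_2 = 15.5; pos_z_2 = 8.5; radius_2 = 2.75; pos_x_3 = 12.25; pos_y_3 = 8.75; pos_z_3 = 10.75; radius_3 = 2; pos_x_4 = 4.75; pos_y_4 = 4.75; pos_z_4 = 8; radius_4 = 3.25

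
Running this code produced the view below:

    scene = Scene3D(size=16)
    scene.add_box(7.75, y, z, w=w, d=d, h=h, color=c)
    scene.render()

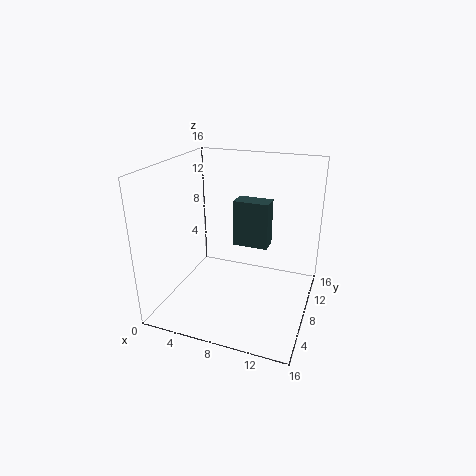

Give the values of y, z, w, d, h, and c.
y = 7.25; z = 7.5; w = 3.75; d = 2; h = 5; c = 'darkslategray'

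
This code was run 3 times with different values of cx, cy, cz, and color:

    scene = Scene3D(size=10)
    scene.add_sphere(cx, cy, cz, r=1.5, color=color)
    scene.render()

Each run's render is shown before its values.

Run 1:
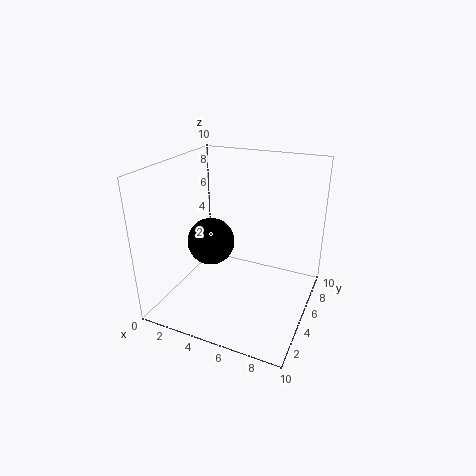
cx = 4, cy = 3, cz = 5.5, color = 'black'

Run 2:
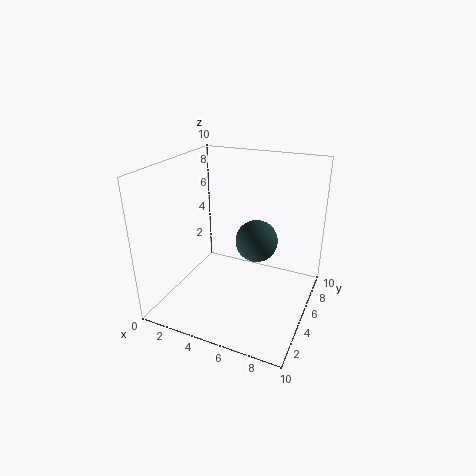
cx = 6, cy = 6, cz = 4.5, color = 'darkslategray'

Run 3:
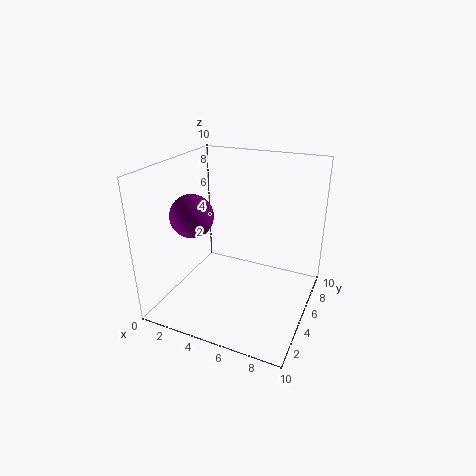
cx = 2, cy = 4, cz = 6.5, color = 'purple'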